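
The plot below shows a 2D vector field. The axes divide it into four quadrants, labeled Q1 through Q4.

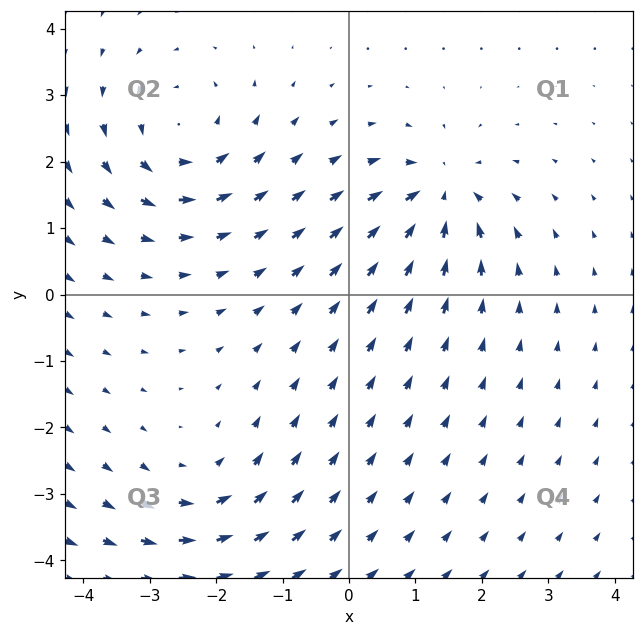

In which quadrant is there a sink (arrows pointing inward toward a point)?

Q1

The sink sits at approximately (1.4, 1.5), which lies in quadrant Q1. The divergence there is about -6, negative as expected for a sink.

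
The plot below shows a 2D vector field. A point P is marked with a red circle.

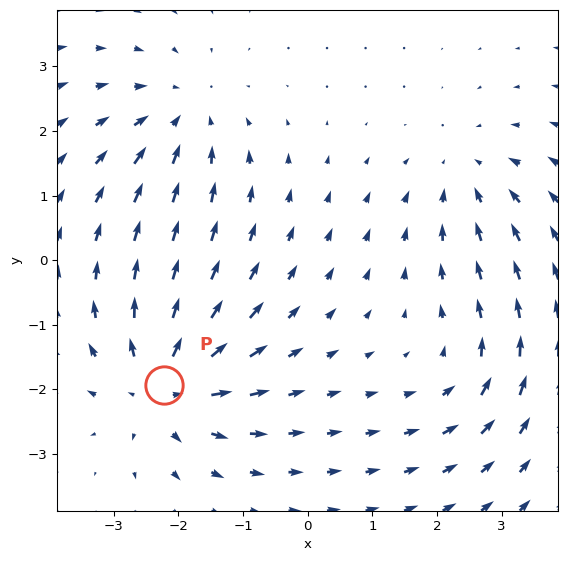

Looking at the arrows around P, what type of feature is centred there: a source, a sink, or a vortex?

At P (-2.2, -1.9) the arrows spread outward. Divergence about +6, curl ≈0 — positive divergence with near-zero curl is a source.

source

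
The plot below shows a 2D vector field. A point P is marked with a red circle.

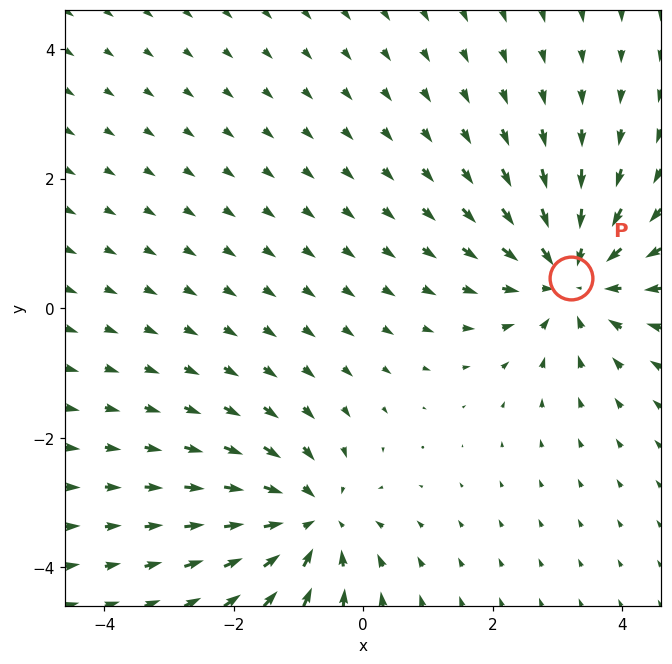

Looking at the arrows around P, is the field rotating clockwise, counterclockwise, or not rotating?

not rotating

Near P at (3.2, 0.5) the arrows show no circulation. The curl there is ≈0.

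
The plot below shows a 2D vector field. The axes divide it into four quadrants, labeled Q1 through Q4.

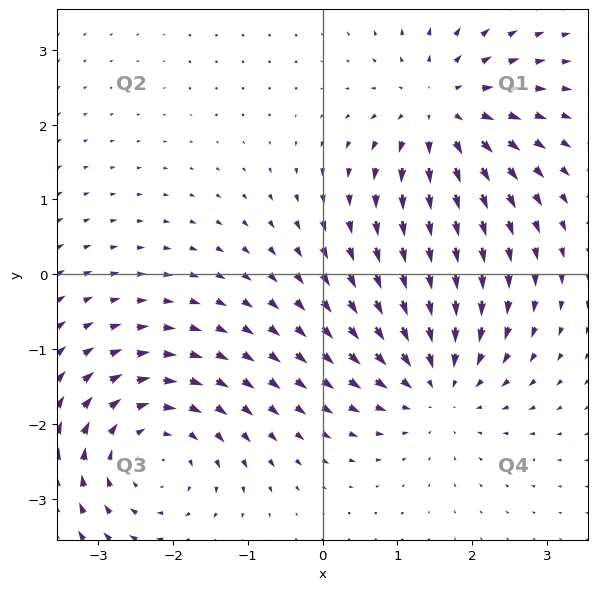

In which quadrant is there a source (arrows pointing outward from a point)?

Q1

The source sits at approximately (1.6, 2.2), which lies in quadrant Q1. The divergence there is about +4, positive as expected for a source.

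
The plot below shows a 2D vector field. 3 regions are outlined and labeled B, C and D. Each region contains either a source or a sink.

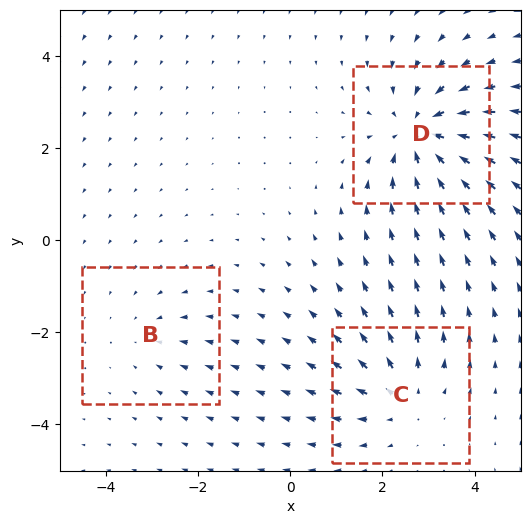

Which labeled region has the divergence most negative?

Divergence at each region's feature centre — B: about -2, C: about +3, D: about -5. Region D is most negative.

D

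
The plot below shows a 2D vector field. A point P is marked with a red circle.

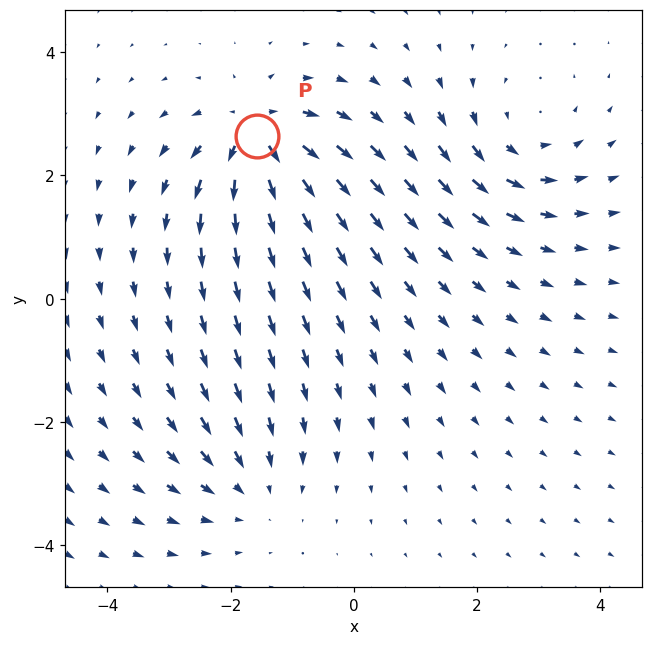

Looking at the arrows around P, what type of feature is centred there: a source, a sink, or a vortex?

At P (-1.6, 2.6) the arrows spread outward. Divergence about +6, curl ≈0 — positive divergence with near-zero curl is a source.

source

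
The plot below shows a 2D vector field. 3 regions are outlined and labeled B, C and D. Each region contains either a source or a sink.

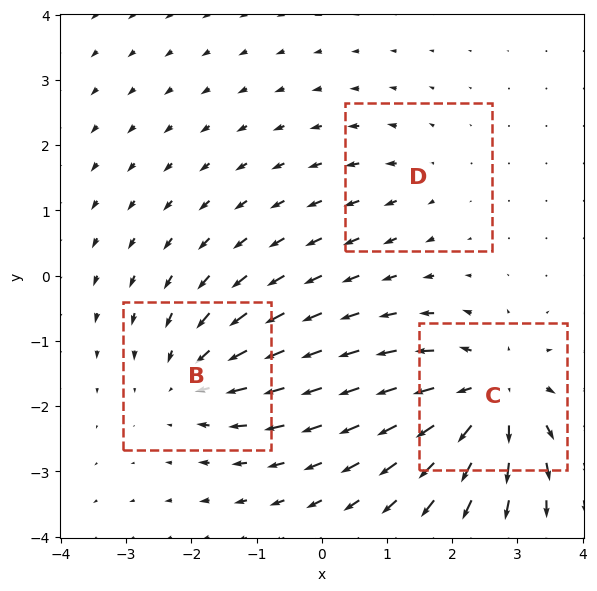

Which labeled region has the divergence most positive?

Divergence at each region's feature centre — B: about -3, C: about +5, D: about +2. Region C is most positive.

C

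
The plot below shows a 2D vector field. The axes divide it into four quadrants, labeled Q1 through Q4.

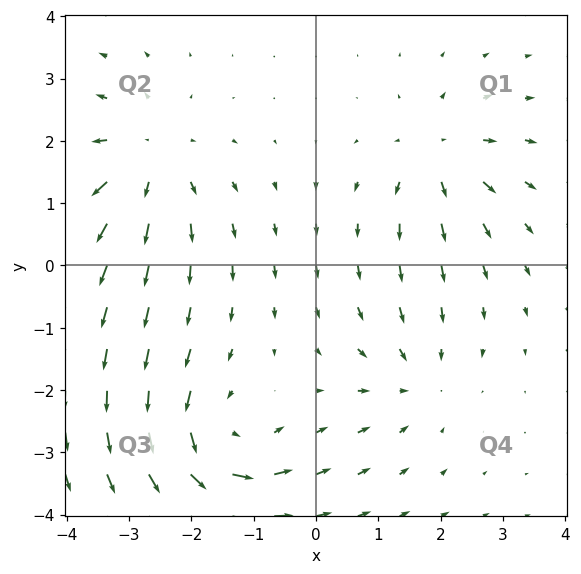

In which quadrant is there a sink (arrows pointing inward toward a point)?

The sink sits at approximately (1.6, -1.8), which lies in quadrant Q4. The divergence there is about -3, negative as expected for a sink.

Q4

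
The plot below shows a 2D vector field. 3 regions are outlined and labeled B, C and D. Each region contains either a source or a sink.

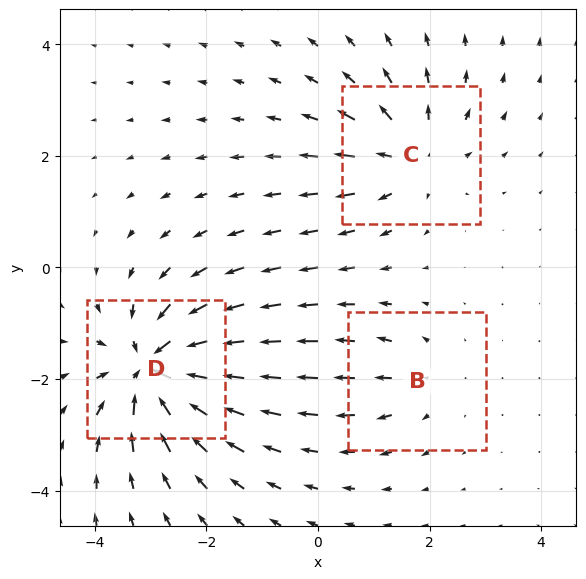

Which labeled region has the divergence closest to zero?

B

Divergence at each region's feature centre — B: about +2, C: about +3, D: about -5. Region B is closest to zero.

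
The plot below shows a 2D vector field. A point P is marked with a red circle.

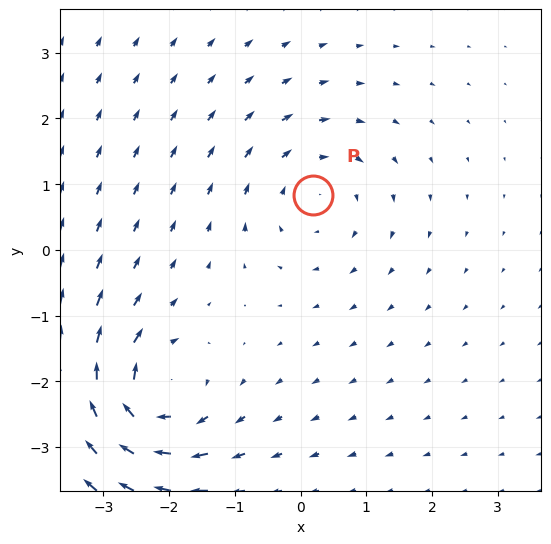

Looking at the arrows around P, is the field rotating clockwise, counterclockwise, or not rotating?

clockwise

Near P at (0.2, 0.8) the arrows circulate clockwise. The curl (z-component) there is about -3; negative curl means clockwise rotation.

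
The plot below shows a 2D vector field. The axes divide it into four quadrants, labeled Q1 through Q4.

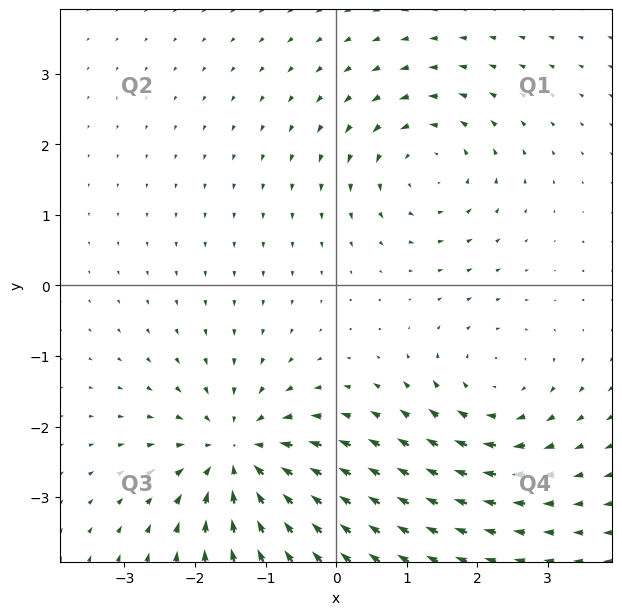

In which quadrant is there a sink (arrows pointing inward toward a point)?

The sink sits at approximately (-1.4, -2.4), which lies in quadrant Q3. The divergence there is about -5, negative as expected for a sink.

Q3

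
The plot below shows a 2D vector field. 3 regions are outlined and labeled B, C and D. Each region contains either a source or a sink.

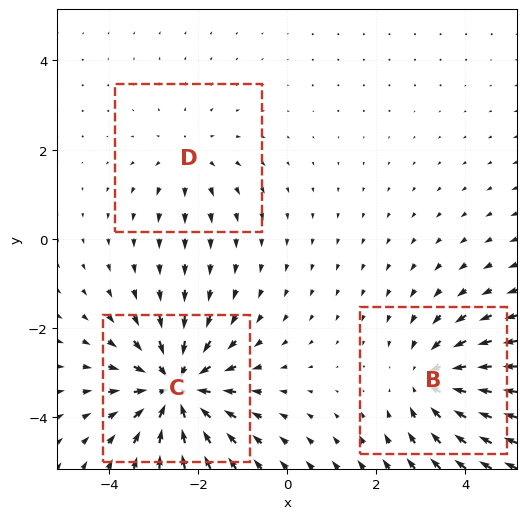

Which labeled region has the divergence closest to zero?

D

Divergence at each region's feature centre — B: about -3, C: about -5, D: about +2. Region D is closest to zero.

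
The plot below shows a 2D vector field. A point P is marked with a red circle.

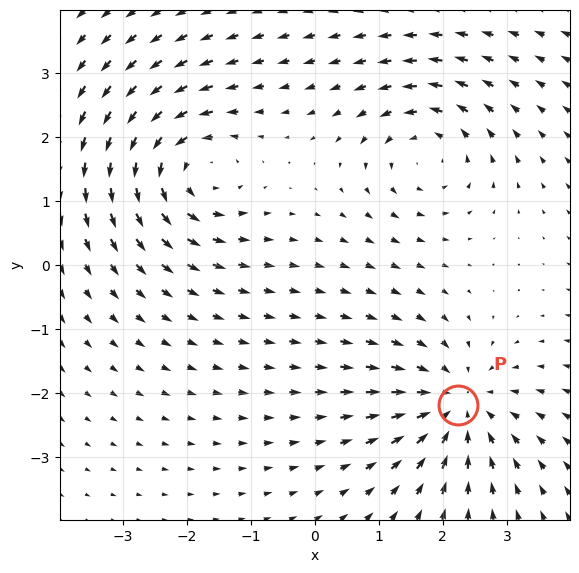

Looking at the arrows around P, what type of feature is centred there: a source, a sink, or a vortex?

At P (2.2, -2.2) the arrows converge inward. Divergence about -5, curl ≈0 — negative divergence with near-zero curl is a sink.

sink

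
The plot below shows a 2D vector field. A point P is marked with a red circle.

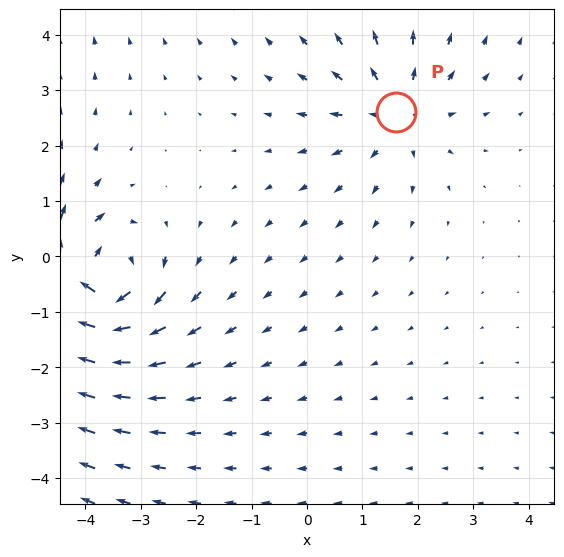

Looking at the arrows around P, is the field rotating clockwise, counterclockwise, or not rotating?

not rotating

Near P at (1.6, 2.6) the arrows show no circulation. The curl there is ≈0.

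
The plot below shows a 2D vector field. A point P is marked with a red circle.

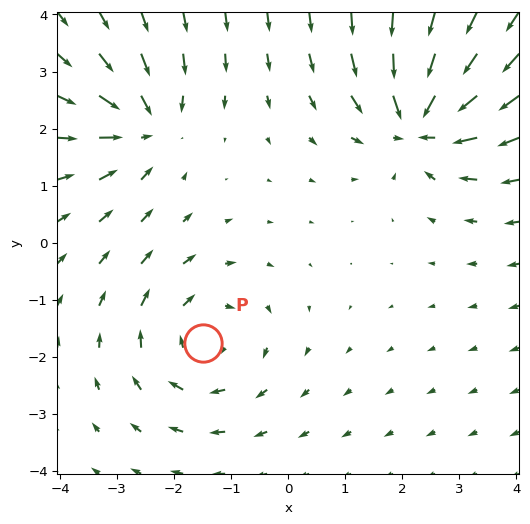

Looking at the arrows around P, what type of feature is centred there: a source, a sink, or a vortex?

At P (-1.5, -1.8) the arrows circulate clockwise. Divergence ≈0, curl about -4 — near-zero divergence with nonzero curl is a vortex.

vortex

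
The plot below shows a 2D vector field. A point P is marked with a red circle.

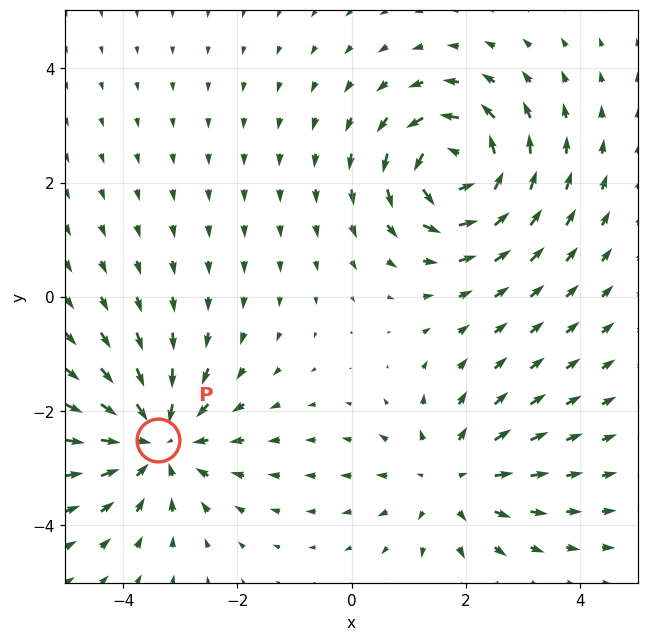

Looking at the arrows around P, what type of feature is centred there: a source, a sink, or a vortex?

At P (-3.4, -2.5) the arrows converge inward. Divergence about -4, curl ≈0 — negative divergence with near-zero curl is a sink.

sink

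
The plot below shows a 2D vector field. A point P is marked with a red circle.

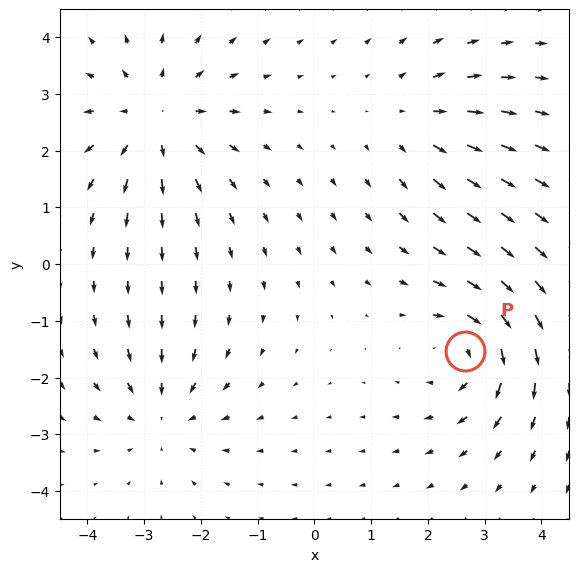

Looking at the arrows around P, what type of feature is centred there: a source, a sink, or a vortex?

vortex

At P (2.7, -1.5) the arrows circulate clockwise. Divergence ≈0, curl about -4 — near-zero divergence with nonzero curl is a vortex.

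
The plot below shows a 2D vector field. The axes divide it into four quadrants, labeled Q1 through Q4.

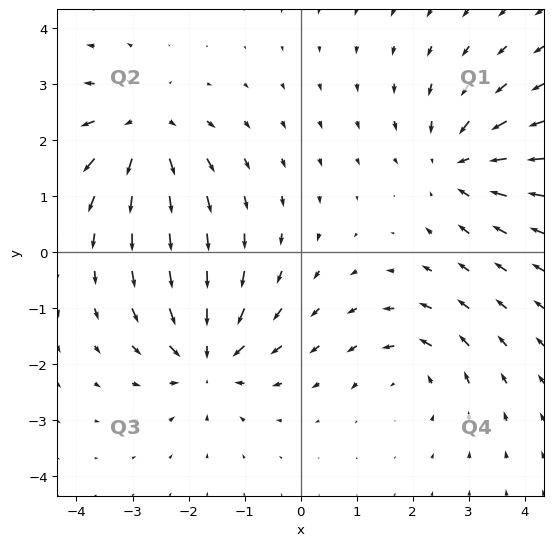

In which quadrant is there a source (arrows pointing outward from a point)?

The source sits at approximately (-2.8, 2.2), which lies in quadrant Q2. The divergence there is about +5, positive as expected for a source.

Q2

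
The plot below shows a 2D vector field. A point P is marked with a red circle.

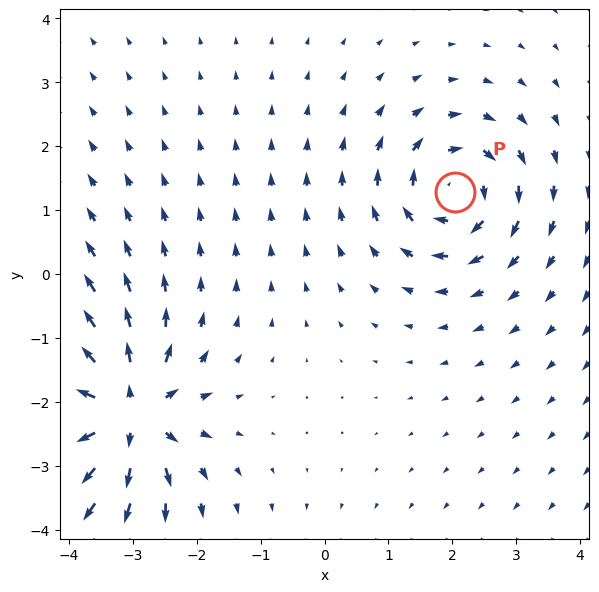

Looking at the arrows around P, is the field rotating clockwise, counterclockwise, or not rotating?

clockwise

Near P at (2.0, 1.3) the arrows circulate clockwise. The curl (z-component) there is about -4; negative curl means clockwise rotation.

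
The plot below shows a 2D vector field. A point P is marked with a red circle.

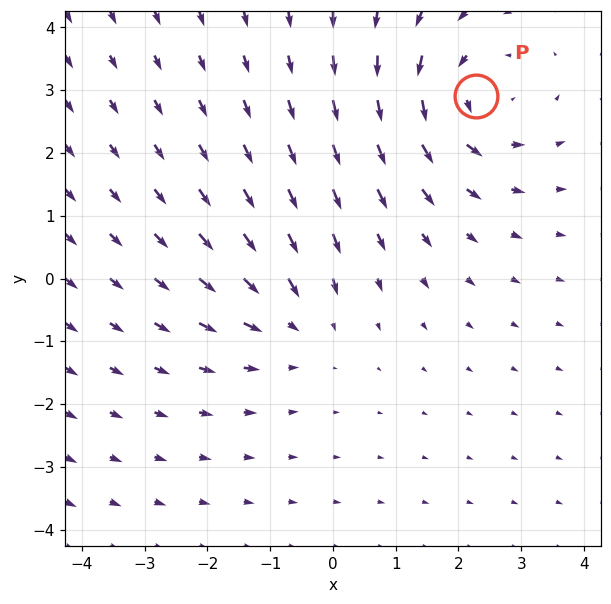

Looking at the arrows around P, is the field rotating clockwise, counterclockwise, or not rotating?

Near P at (2.3, 2.9) the arrows circulate counterclockwise. The curl (z-component) there is about +3; positive curl means counterclockwise rotation.

counterclockwise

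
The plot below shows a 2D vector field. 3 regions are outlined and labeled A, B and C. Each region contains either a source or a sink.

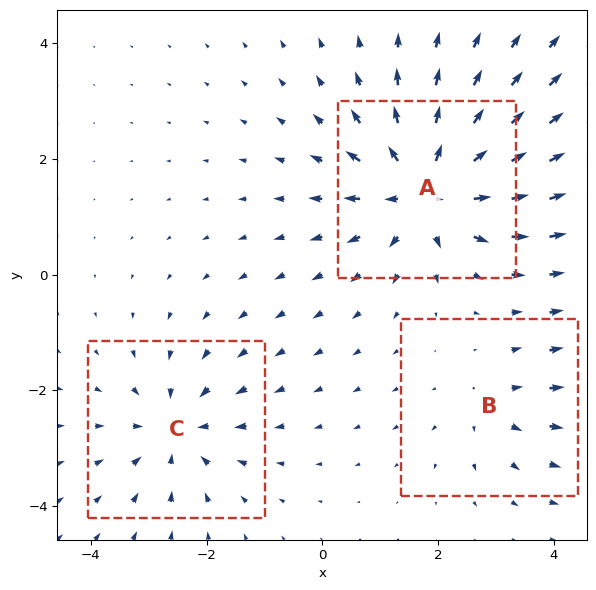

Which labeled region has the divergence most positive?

Divergence at each region's feature centre — A: about +6, B: about +2, C: about -4. Region A is most positive.

A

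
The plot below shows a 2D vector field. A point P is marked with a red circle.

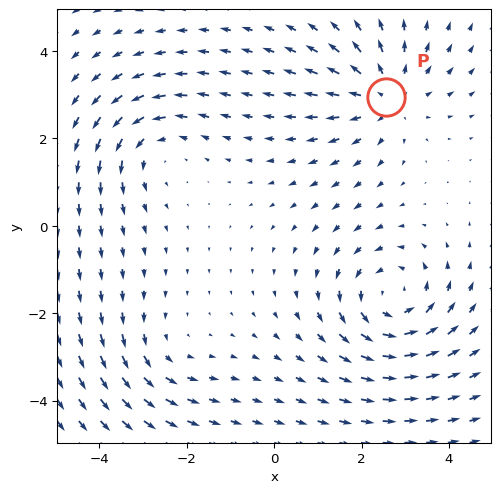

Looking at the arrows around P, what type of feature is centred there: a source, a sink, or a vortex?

source

At P (2.6, 3.0) the arrows spread outward. Divergence about +3, curl ≈0 — positive divergence with near-zero curl is a source.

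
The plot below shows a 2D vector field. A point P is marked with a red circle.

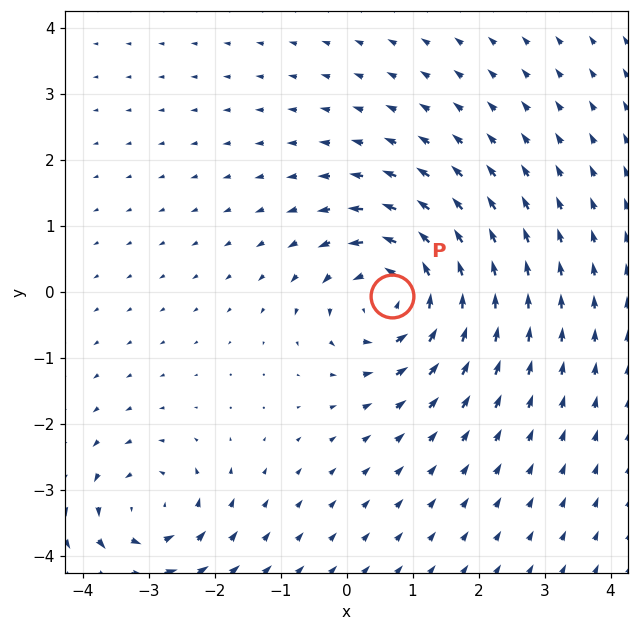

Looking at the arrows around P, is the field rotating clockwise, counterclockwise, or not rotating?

counterclockwise

Near P at (0.7, -0.1) the arrows circulate counterclockwise. The curl (z-component) there is about +6; positive curl means counterclockwise rotation.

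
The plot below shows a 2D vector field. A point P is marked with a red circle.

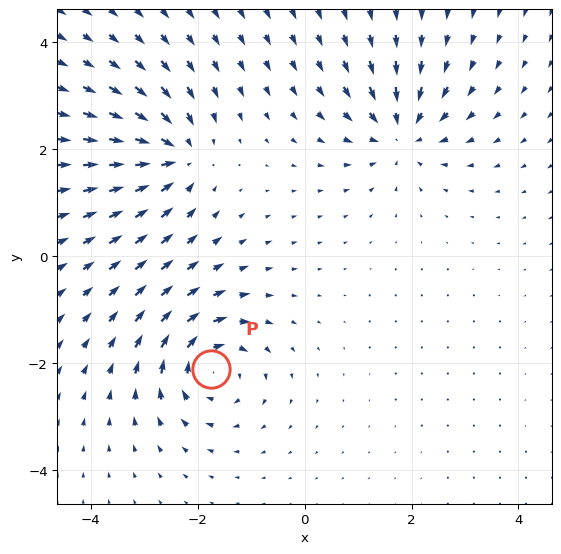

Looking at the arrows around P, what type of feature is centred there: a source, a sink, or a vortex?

At P (-1.8, -2.1) the arrows circulate clockwise. Divergence ≈0, curl about -6 — near-zero divergence with nonzero curl is a vortex.

vortex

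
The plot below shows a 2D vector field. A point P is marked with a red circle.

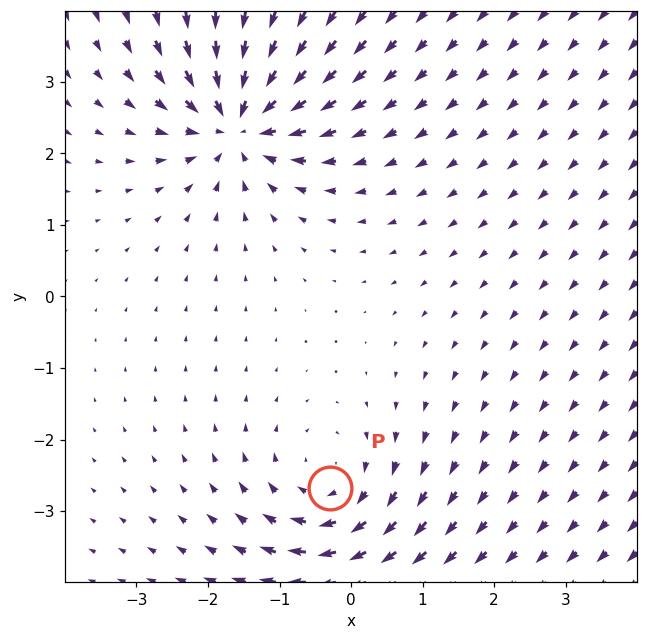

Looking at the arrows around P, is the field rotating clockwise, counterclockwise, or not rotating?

Near P at (-0.3, -2.7) the arrows circulate clockwise. The curl (z-component) there is about -3; negative curl means clockwise rotation.

clockwise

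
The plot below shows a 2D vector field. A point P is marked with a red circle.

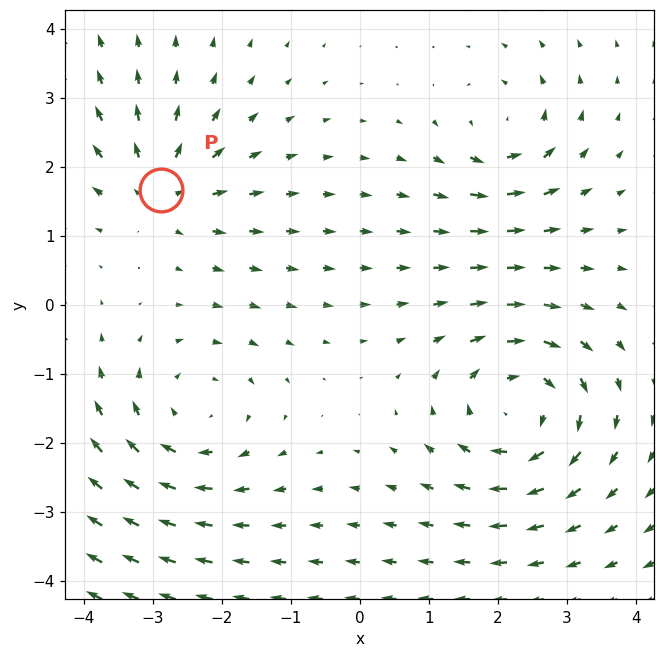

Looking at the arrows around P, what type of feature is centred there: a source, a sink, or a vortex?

At P (-2.9, 1.7) the arrows spread outward. Divergence about +4, curl ≈0 — positive divergence with near-zero curl is a source.

source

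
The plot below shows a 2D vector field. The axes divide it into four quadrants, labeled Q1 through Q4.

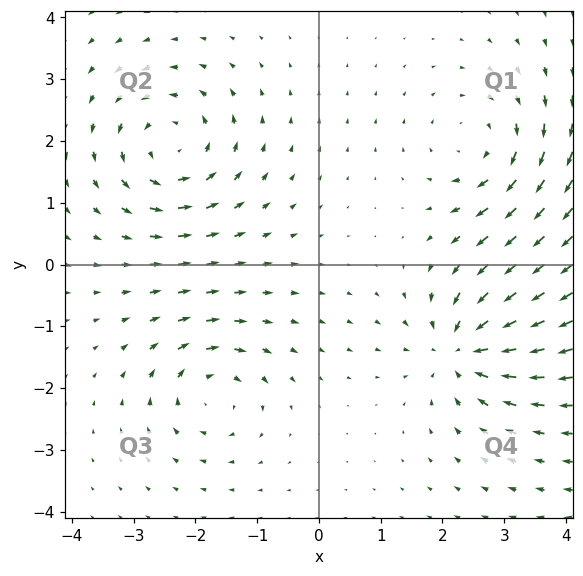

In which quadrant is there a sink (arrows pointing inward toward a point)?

Q4

The sink sits at approximately (2.3, -1.4), which lies in quadrant Q4. The divergence there is about -6, negative as expected for a sink.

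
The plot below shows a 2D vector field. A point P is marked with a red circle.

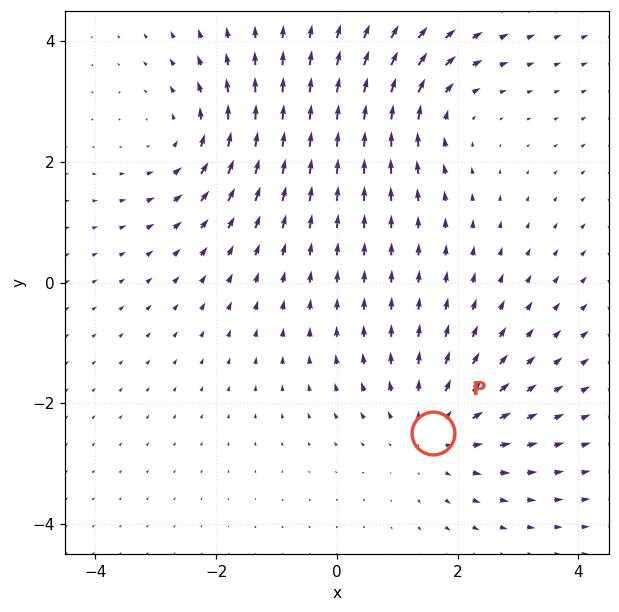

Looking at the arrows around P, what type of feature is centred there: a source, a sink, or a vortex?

At P (1.6, -2.5) the arrows spread outward. Divergence about +3, curl ≈0 — positive divergence with near-zero curl is a source.

source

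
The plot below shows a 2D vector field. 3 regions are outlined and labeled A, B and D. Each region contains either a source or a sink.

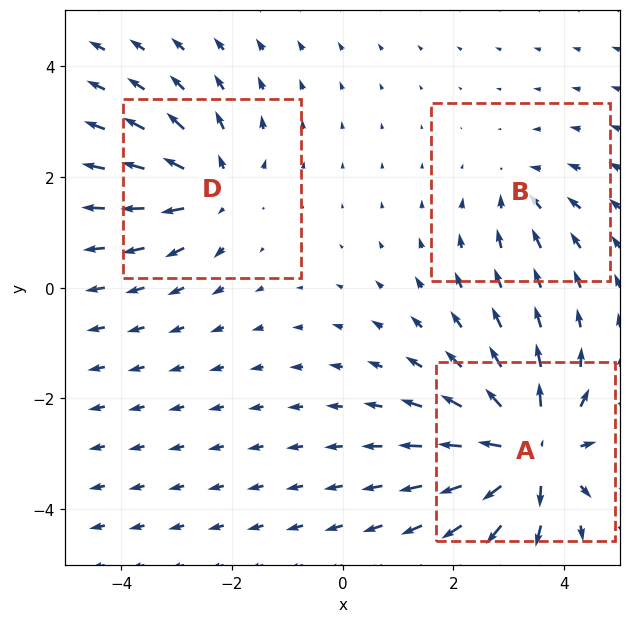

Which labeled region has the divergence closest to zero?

B

Divergence at each region's feature centre — A: about +7, B: about -3, D: about +4. Region B is closest to zero.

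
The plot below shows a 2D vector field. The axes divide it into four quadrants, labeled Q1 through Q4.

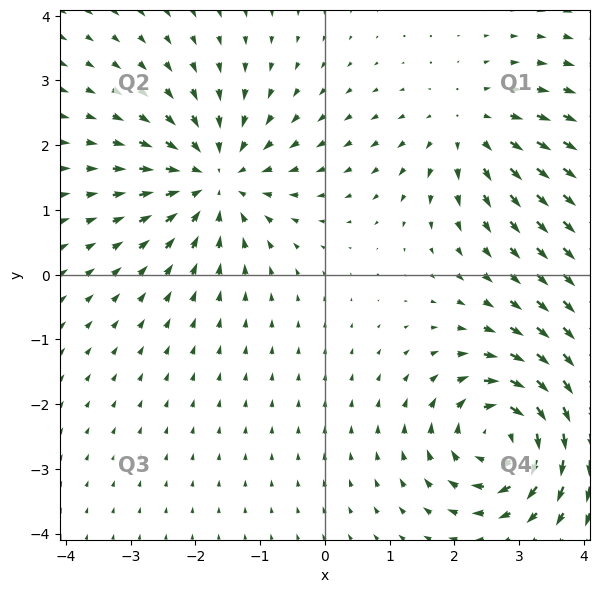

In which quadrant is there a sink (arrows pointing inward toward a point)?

Q2

The sink sits at approximately (-1.7, 1.5), which lies in quadrant Q2. The divergence there is about -5, negative as expected for a sink.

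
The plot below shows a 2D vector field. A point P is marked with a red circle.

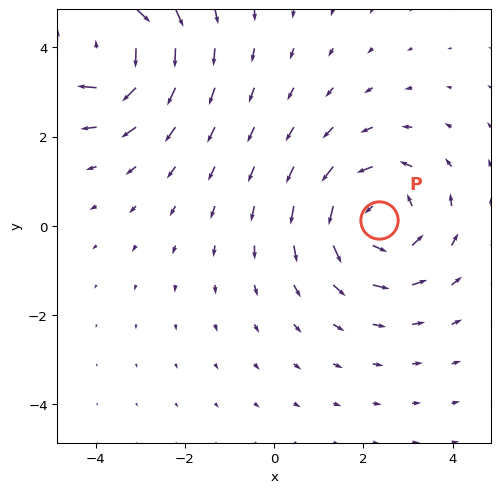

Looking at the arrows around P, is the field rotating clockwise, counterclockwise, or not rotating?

Near P at (2.4, 0.1) the arrows circulate counterclockwise. The curl (z-component) there is about +4; positive curl means counterclockwise rotation.

counterclockwise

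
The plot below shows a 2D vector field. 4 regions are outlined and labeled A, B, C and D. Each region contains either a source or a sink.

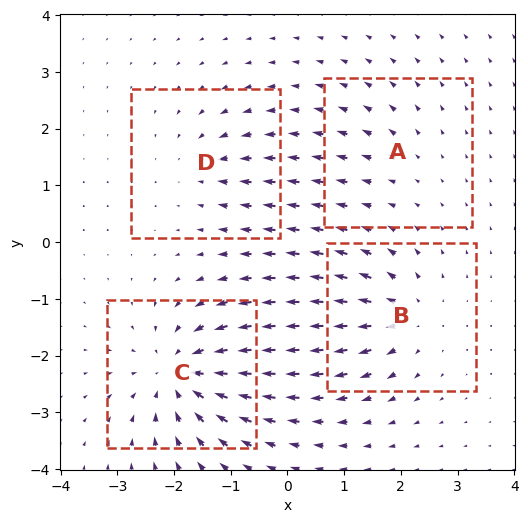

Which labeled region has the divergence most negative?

Divergence at each region's feature centre — A: about +2, B: about +5, C: about -7, D: about -3. Region C is most negative.

C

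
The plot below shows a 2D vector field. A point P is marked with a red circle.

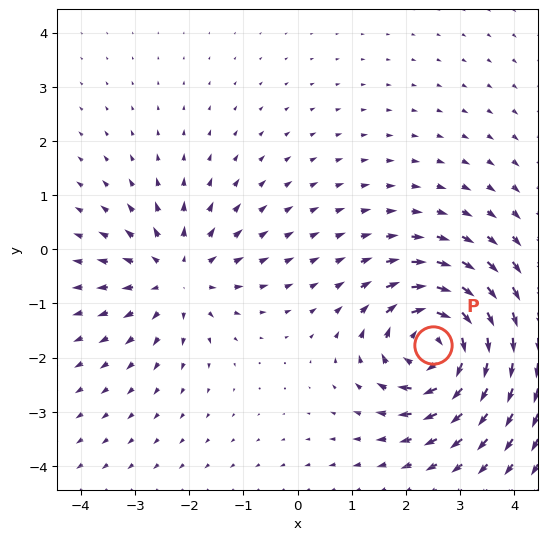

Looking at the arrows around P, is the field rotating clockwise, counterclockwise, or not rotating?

clockwise

Near P at (2.5, -1.8) the arrows circulate clockwise. The curl (z-component) there is about -7; negative curl means clockwise rotation.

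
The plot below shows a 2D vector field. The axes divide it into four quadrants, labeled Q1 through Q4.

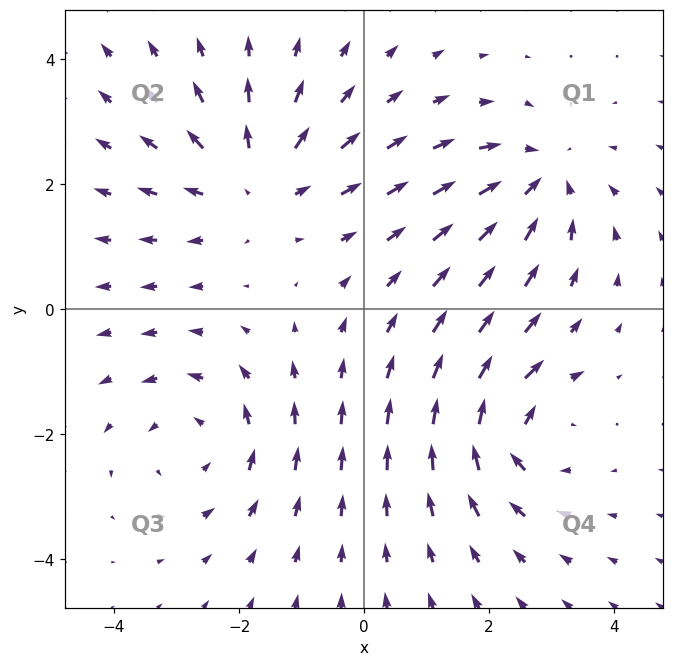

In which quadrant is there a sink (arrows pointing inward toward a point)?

Q1

The sink sits at approximately (2.8, 2.1), which lies in quadrant Q1. The divergence there is about -4, negative as expected for a sink.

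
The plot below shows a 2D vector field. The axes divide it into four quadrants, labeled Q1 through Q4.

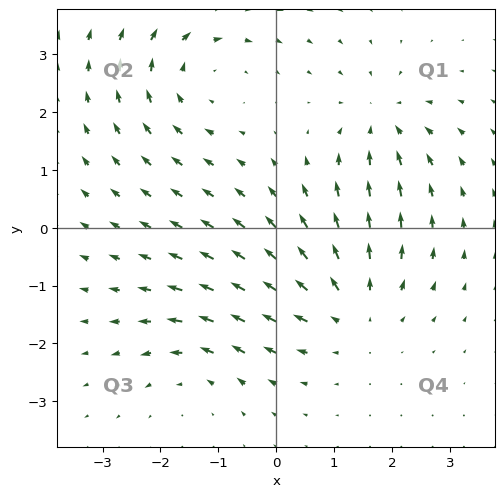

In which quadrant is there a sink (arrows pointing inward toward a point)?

Q1

The sink sits at approximately (1.8, 1.8), which lies in quadrant Q1. The divergence there is about -4, negative as expected for a sink.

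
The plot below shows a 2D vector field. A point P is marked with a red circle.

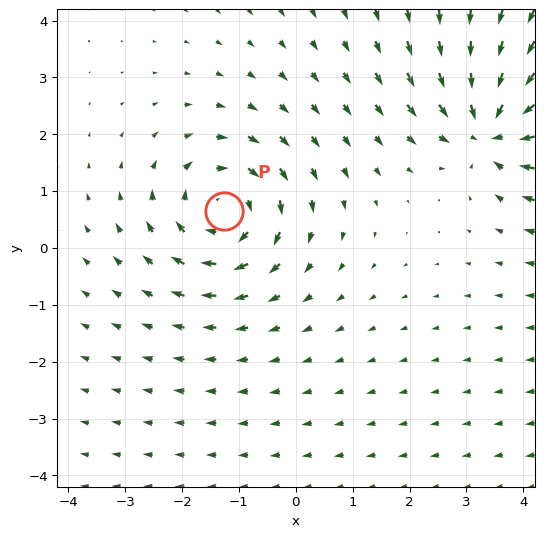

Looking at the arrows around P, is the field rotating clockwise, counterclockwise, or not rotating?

Near P at (-1.3, 0.6) the arrows circulate clockwise. The curl (z-component) there is about -3; negative curl means clockwise rotation.

clockwise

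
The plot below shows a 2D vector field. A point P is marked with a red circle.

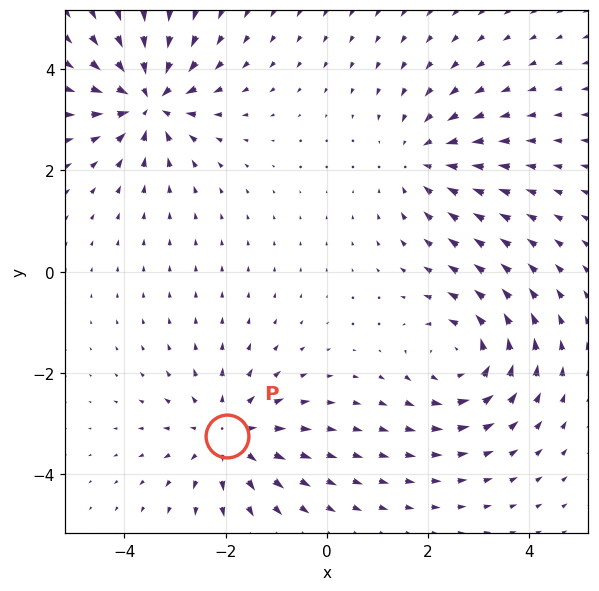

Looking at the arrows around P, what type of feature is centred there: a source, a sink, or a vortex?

At P (-2.0, -3.2) the arrows spread outward. Divergence about +4, curl ≈0 — positive divergence with near-zero curl is a source.

source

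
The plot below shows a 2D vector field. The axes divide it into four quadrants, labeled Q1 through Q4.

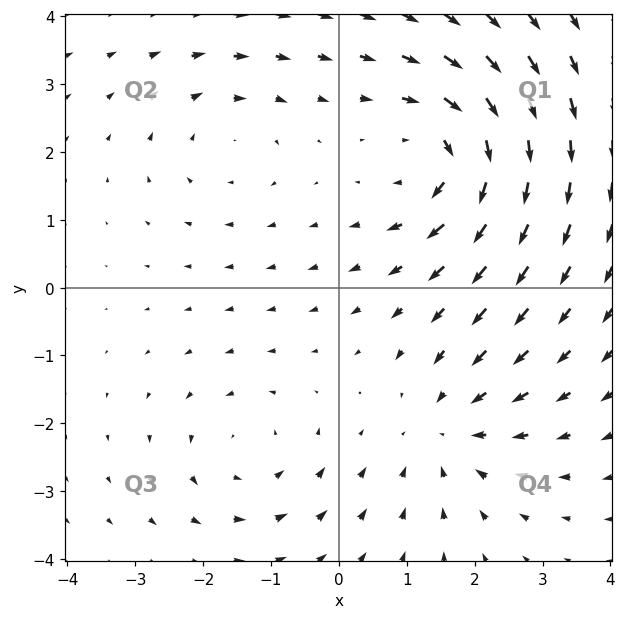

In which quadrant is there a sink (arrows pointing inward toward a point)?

Q4

The sink sits at approximately (1.6, -2.1), which lies in quadrant Q4. The divergence there is about -3, negative as expected for a sink.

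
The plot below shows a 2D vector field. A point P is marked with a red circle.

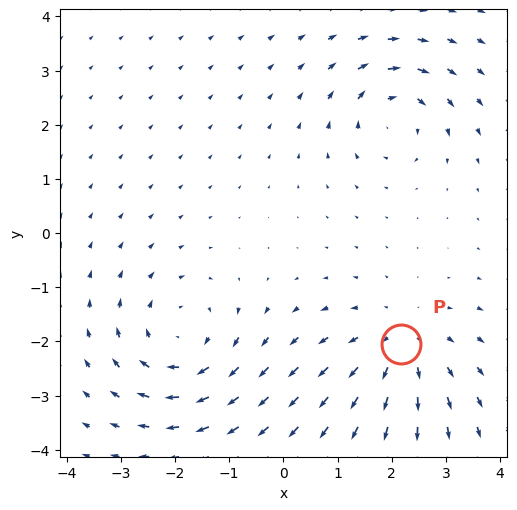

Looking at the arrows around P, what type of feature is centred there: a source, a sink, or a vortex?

At P (2.2, -2.1) the arrows spread outward. Divergence about +3, curl ≈0 — positive divergence with near-zero curl is a source.

source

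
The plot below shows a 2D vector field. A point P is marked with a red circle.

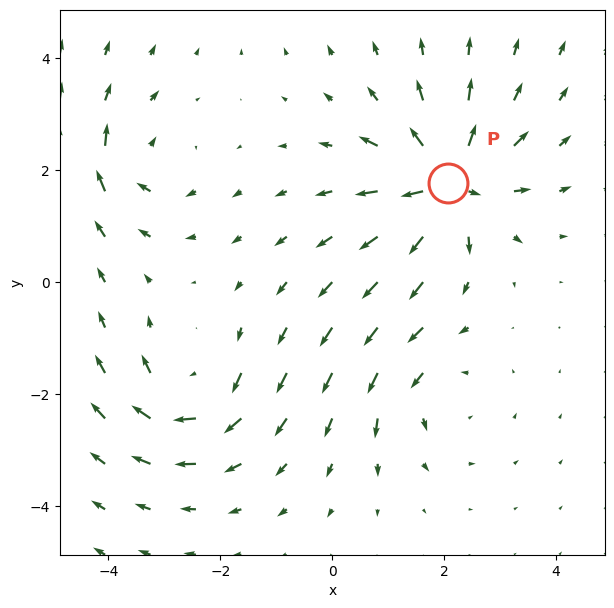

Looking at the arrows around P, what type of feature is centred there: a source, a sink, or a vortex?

At P (2.1, 1.8) the arrows spread outward. Divergence about +7, curl ≈0 — positive divergence with near-zero curl is a source.

source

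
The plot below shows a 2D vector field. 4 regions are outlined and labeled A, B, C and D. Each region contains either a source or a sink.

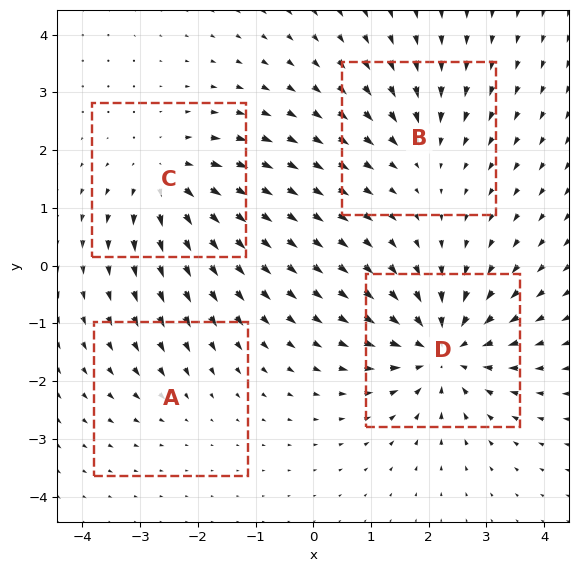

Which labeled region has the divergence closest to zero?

A

Divergence at each region's feature centre — A: about -2, B: about -3, C: about +5, D: about -7. Region A is closest to zero.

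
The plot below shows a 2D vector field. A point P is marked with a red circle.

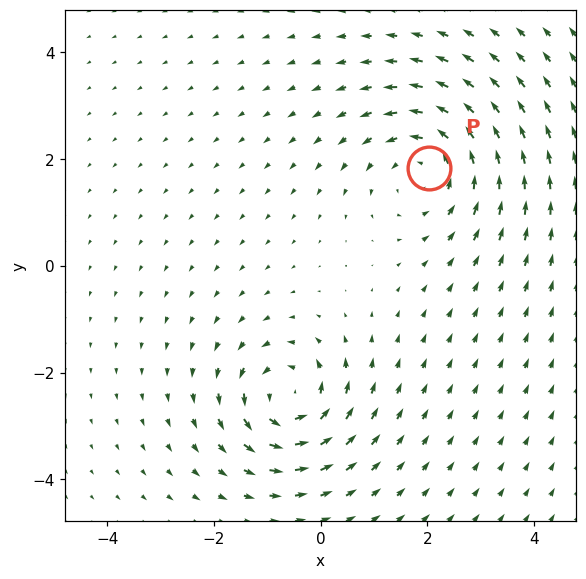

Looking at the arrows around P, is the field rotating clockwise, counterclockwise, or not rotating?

counterclockwise

Near P at (2.0, 1.8) the arrows circulate counterclockwise. The curl (z-component) there is about +4; positive curl means counterclockwise rotation.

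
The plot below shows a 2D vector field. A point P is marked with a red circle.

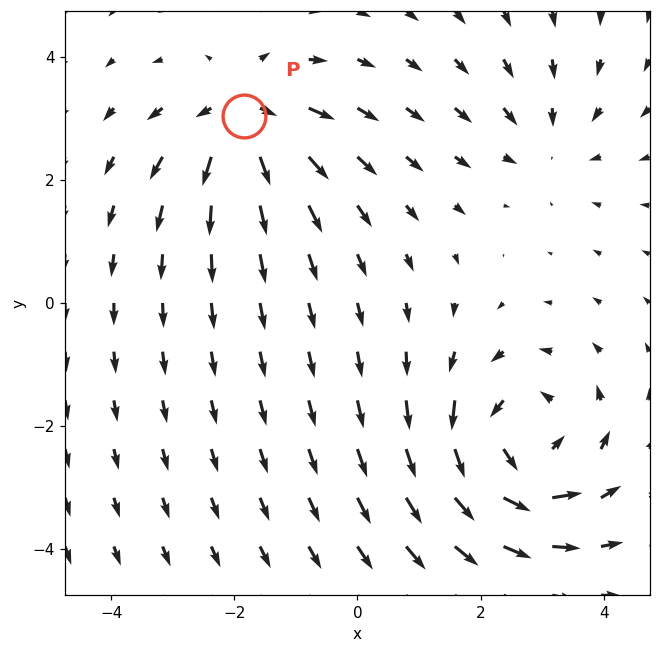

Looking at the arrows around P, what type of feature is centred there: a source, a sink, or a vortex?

At P (-1.8, 3.0) the arrows spread outward. Divergence about +5, curl ≈0 — positive divergence with near-zero curl is a source.

source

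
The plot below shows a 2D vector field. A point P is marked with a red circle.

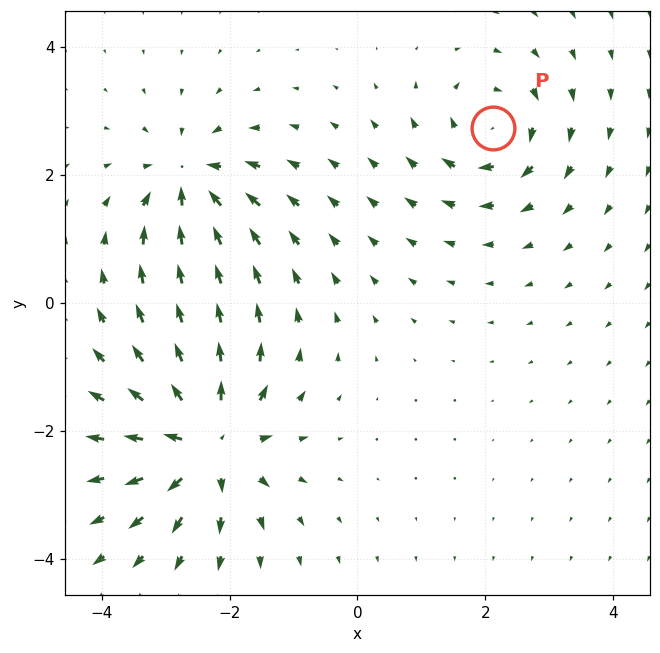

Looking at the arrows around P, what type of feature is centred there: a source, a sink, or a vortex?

vortex

At P (2.1, 2.7) the arrows circulate clockwise. Divergence ≈0, curl about -4 — near-zero divergence with nonzero curl is a vortex.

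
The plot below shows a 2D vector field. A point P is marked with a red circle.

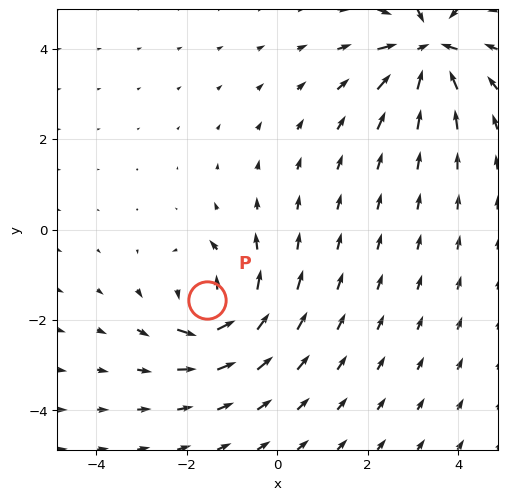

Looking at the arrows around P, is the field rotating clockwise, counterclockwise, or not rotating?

Near P at (-1.6, -1.6) the arrows circulate counterclockwise. The curl (z-component) there is about +6; positive curl means counterclockwise rotation.

counterclockwise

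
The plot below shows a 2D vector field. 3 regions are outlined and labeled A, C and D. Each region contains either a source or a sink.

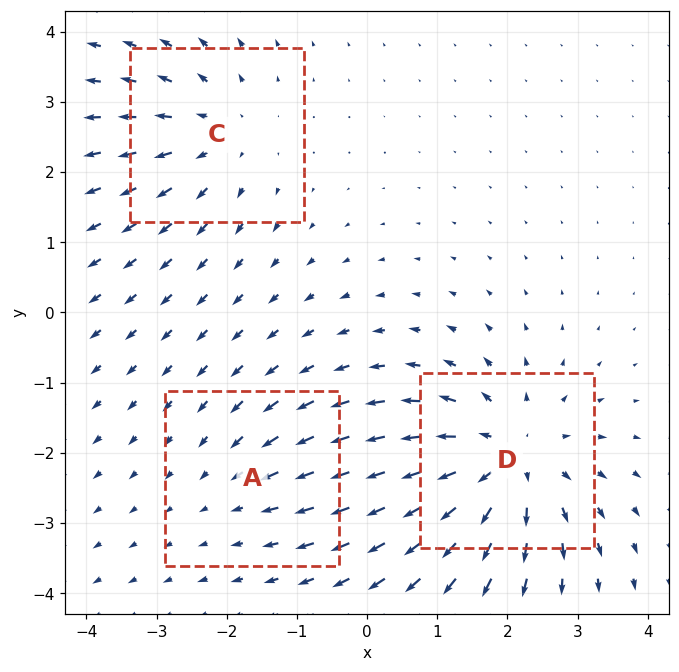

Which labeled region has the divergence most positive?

D

Divergence at each region's feature centre — A: about -2, C: about +3, D: about +5. Region D is most positive.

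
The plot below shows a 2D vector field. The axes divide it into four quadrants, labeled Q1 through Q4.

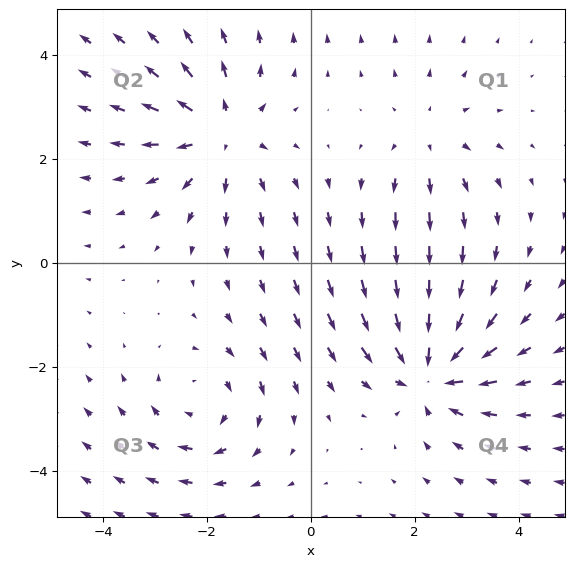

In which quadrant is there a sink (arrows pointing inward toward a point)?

Q4

The sink sits at approximately (2.3, -2.1), which lies in quadrant Q4. The divergence there is about -6, negative as expected for a sink.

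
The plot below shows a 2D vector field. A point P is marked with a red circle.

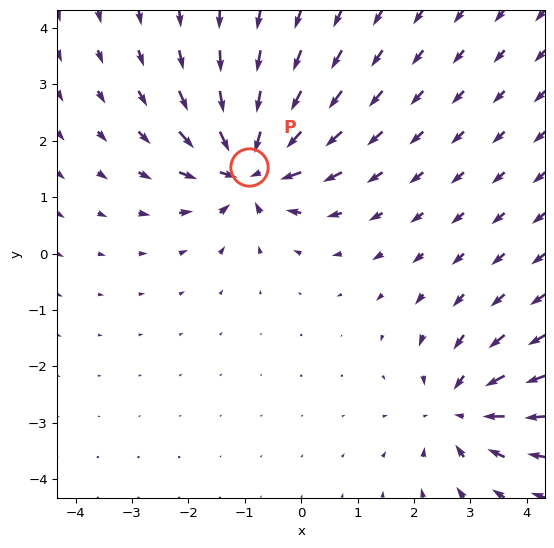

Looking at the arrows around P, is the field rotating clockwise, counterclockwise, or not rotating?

Near P at (-0.9, 1.5) the arrows show no circulation. The curl there is ≈0.

not rotating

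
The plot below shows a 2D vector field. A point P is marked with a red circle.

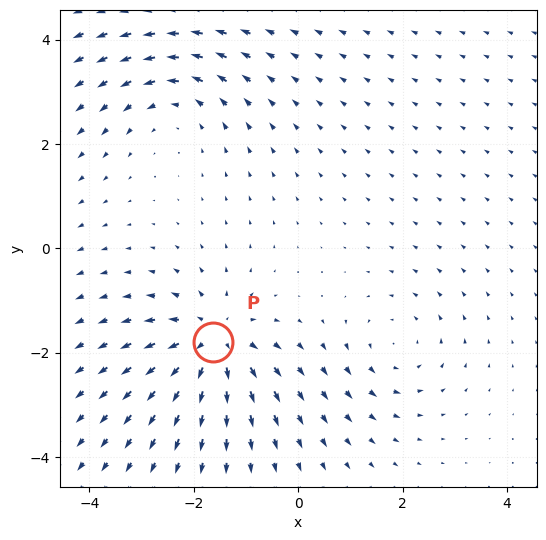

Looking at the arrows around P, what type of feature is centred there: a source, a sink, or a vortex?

At P (-1.6, -1.8) the arrows spread outward. Divergence about +5, curl ≈0 — positive divergence with near-zero curl is a source.

source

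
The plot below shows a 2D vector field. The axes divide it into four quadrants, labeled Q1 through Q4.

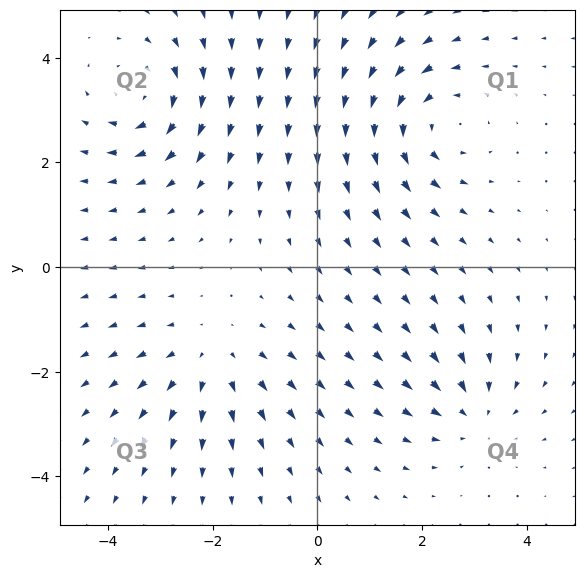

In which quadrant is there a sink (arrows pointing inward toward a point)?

The sink sits at approximately (3.0, -2.8), which lies in quadrant Q4. The divergence there is about -3, negative as expected for a sink.

Q4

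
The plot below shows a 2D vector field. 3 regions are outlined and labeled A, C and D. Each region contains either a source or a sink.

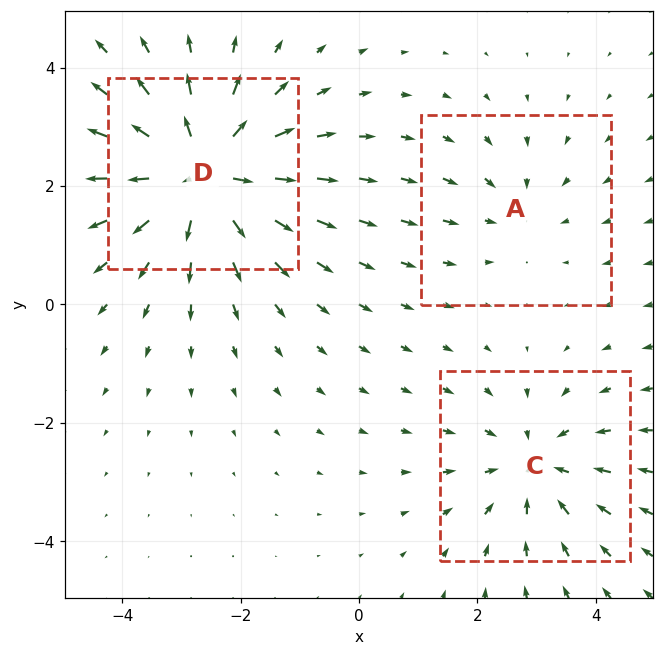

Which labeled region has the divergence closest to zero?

Divergence at each region's feature centre — A: about -2, C: about -3, D: about +5. Region A is closest to zero.

A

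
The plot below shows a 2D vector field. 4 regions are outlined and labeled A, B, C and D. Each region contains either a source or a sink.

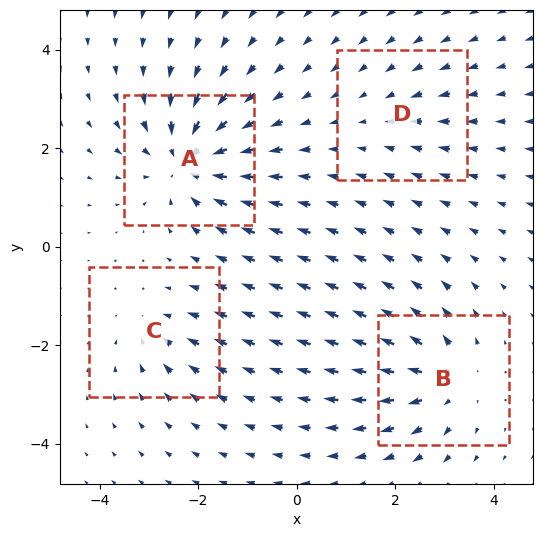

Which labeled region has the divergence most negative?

Divergence at each region's feature centre — A: about -7, B: about +5, C: about -3, D: about -2. Region A is most negative.

A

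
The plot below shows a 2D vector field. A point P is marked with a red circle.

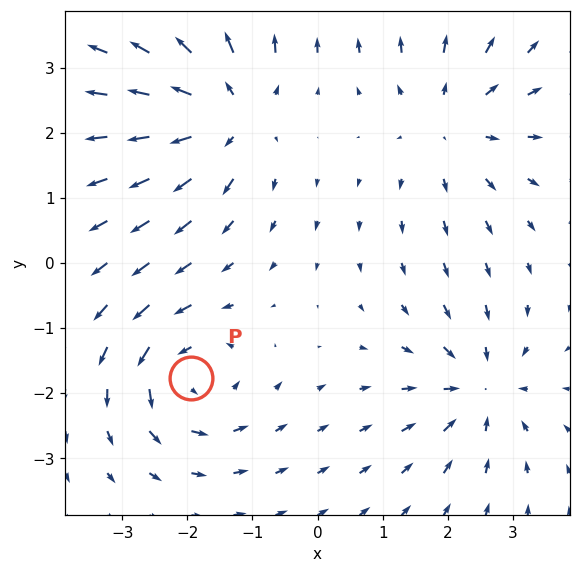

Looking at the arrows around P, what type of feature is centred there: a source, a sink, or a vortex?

At P (-1.9, -1.8) the arrows circulate counterclockwise. Divergence ≈0, curl about +5 — near-zero divergence with nonzero curl is a vortex.

vortex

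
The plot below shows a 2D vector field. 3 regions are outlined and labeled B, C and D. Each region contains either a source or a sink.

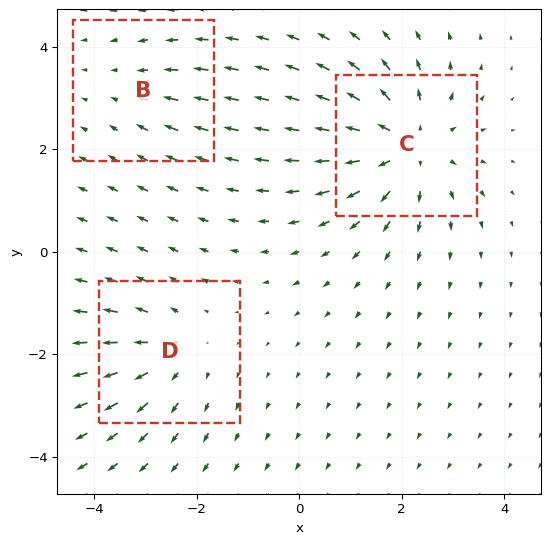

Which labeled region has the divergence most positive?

C

Divergence at each region's feature centre — B: about -2, C: about +4, D: about +3. Region C is most positive.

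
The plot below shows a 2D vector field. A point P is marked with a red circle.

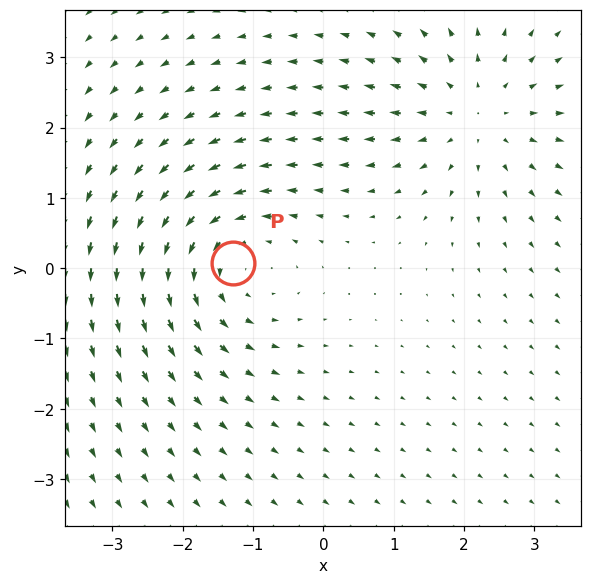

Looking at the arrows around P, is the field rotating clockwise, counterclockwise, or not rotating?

Near P at (-1.3, 0.1) the arrows circulate counterclockwise. The curl (z-component) there is about +4; positive curl means counterclockwise rotation.

counterclockwise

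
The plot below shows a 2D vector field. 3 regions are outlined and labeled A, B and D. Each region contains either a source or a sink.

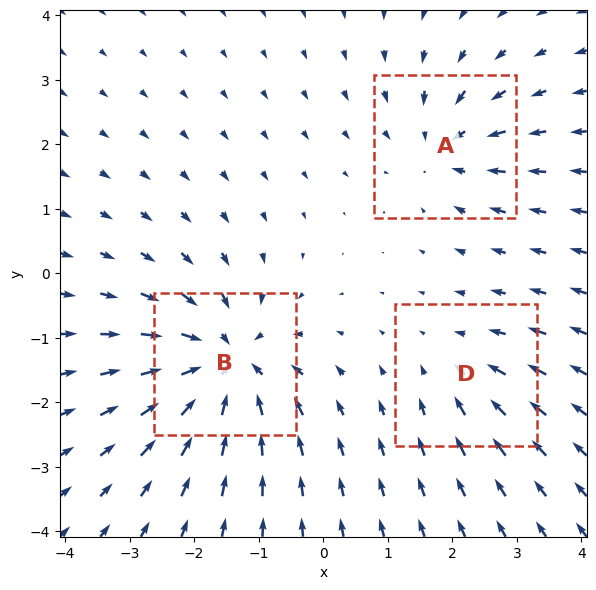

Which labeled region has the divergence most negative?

B

Divergence at each region's feature centre — A: about -3, B: about -6, D: about -2. Region B is most negative.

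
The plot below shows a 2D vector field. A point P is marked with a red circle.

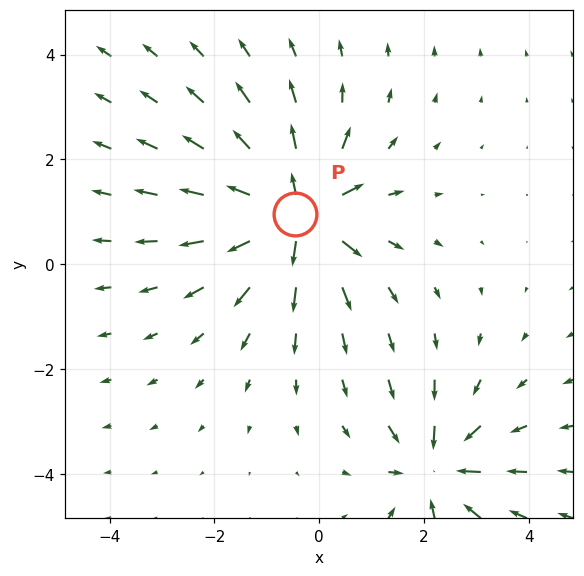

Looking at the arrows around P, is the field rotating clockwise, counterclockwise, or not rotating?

not rotating

Near P at (-0.5, 1.0) the arrows show no circulation. The curl there is ≈0.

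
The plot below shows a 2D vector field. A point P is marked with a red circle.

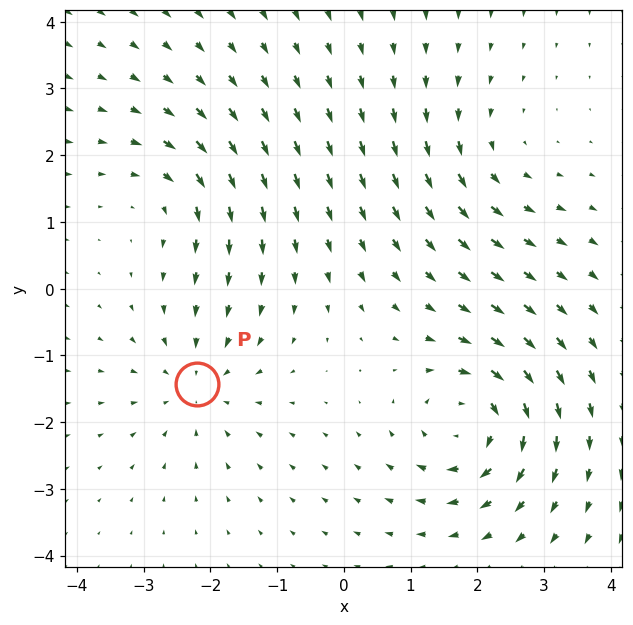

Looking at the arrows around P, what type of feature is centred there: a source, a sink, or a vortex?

sink

At P (-2.2, -1.4) the arrows converge inward. Divergence about -3, curl ≈0 — negative divergence with near-zero curl is a sink.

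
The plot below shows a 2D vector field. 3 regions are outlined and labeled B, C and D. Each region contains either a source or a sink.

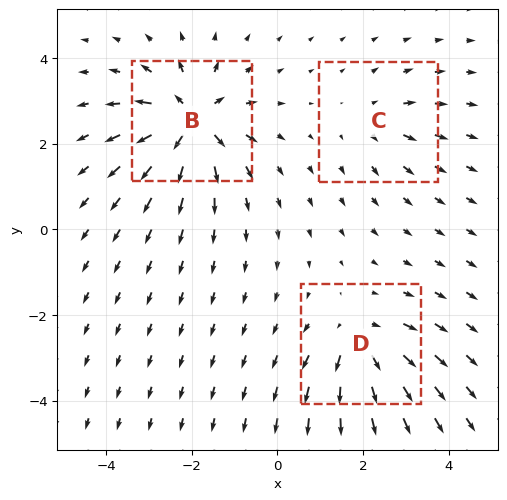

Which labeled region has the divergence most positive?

Divergence at each region's feature centre — B: about +6, C: about +2, D: about +4. Region B is most positive.

B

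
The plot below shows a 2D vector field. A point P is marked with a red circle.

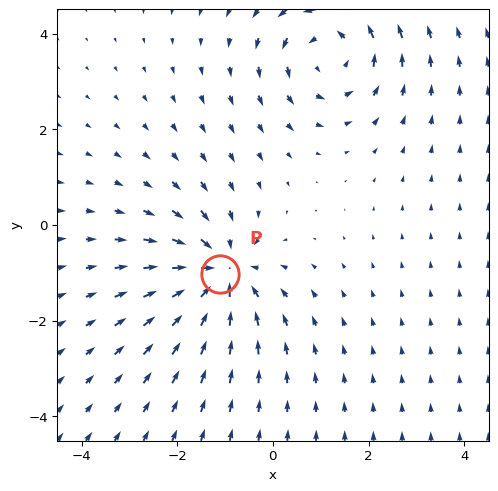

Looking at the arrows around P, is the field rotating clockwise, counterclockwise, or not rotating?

Near P at (-1.1, -1.0) the arrows show no circulation. The curl there is ≈0.

not rotating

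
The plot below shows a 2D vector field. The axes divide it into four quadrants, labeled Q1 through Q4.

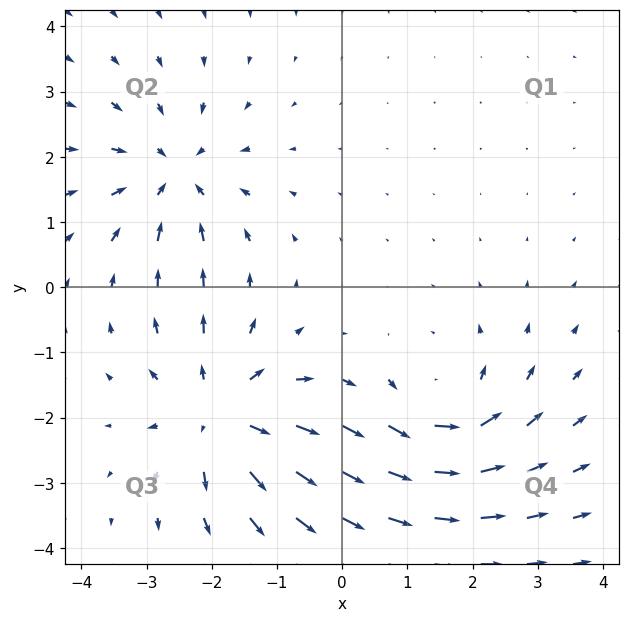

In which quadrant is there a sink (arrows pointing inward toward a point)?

Q2

The sink sits at approximately (-2.6, 1.7), which lies in quadrant Q2. The divergence there is about -4, negative as expected for a sink.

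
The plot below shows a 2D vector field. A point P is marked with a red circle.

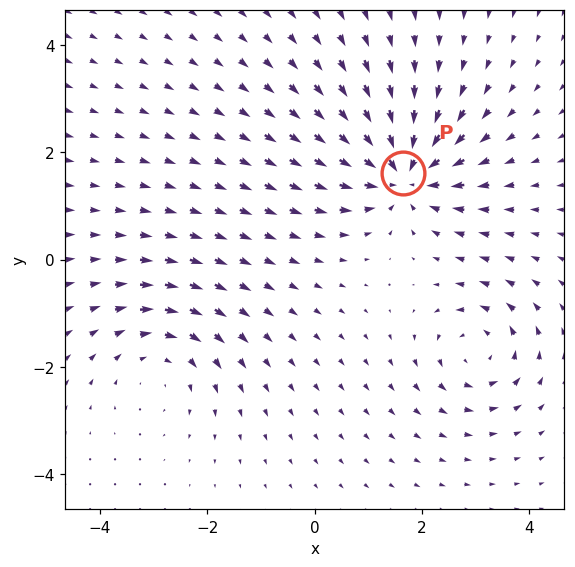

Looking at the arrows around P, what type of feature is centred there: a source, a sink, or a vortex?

At P (1.7, 1.6) the arrows converge inward. Divergence about -6, curl ≈0 — negative divergence with near-zero curl is a sink.

sink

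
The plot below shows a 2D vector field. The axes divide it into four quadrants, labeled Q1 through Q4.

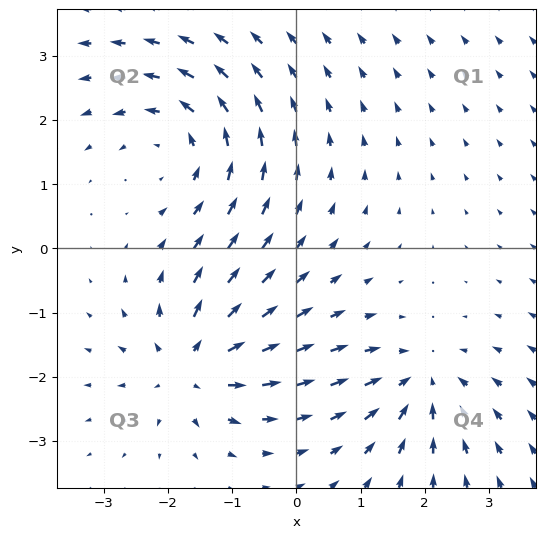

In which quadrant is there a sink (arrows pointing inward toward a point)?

Q4

The sink sits at approximately (1.9, -2.1), which lies in quadrant Q4. The divergence there is about -4, negative as expected for a sink.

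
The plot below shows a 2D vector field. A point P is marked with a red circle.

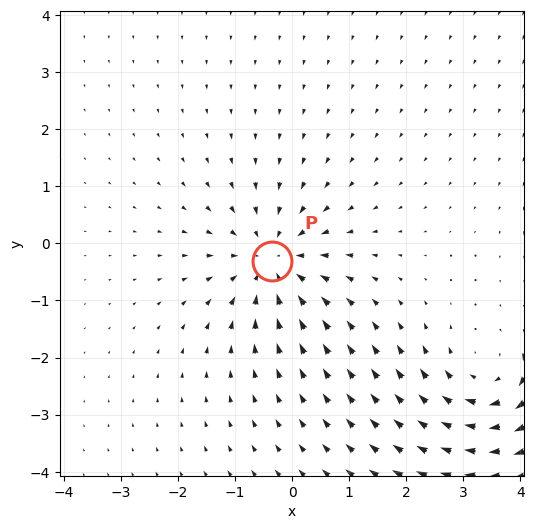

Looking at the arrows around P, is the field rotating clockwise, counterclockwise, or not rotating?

not rotating

Near P at (-0.4, -0.3) the arrows show no circulation. The curl there is ≈0.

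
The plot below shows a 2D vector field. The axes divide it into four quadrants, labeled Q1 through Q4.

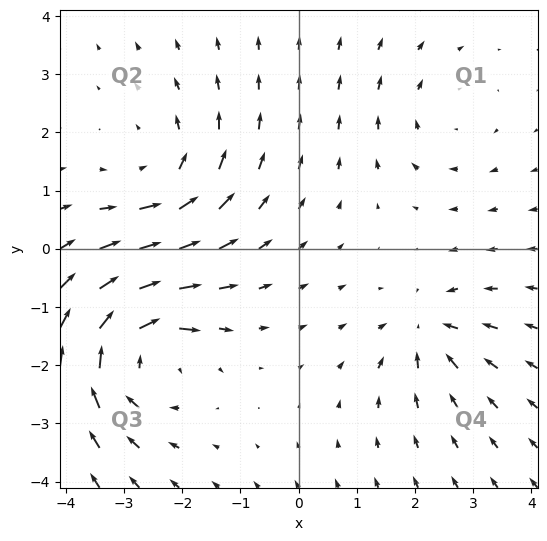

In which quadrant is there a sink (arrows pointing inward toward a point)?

The sink sits at approximately (2.2, -1.4), which lies in quadrant Q4. The divergence there is about -4, negative as expected for a sink.

Q4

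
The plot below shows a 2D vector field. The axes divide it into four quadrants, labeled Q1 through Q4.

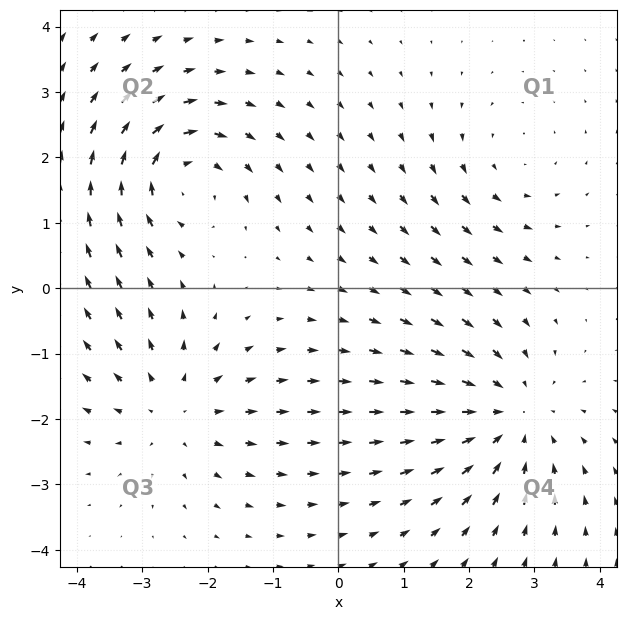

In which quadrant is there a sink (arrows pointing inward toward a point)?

Q4

The sink sits at approximately (2.6, -2.0), which lies in quadrant Q4. The divergence there is about -4, negative as expected for a sink.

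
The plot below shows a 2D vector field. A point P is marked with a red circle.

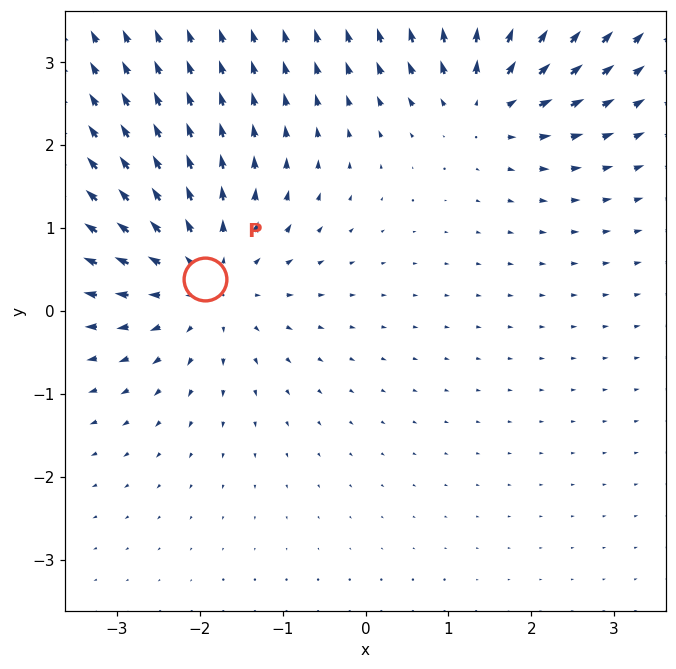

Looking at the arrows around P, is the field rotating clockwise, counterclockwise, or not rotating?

not rotating

Near P at (-1.9, 0.4) the arrows show no circulation. The curl there is ≈0.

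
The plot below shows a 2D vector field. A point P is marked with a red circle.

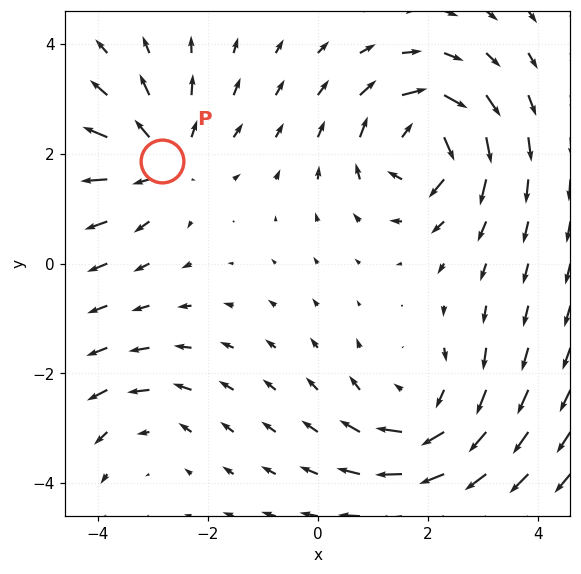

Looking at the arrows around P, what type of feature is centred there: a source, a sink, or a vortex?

At P (-2.8, 1.9) the arrows spread outward. Divergence about +4, curl ≈0 — positive divergence with near-zero curl is a source.

source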